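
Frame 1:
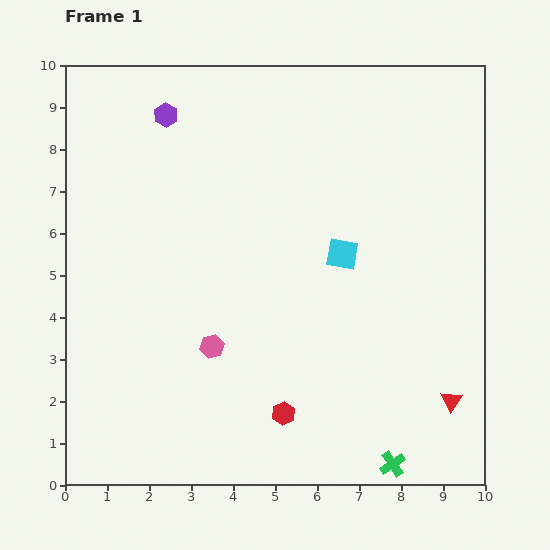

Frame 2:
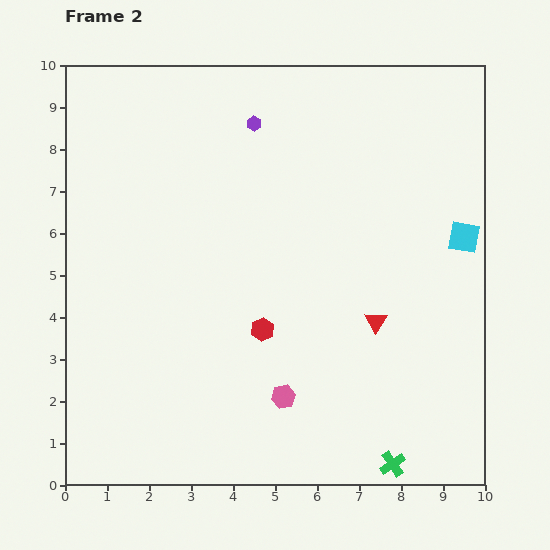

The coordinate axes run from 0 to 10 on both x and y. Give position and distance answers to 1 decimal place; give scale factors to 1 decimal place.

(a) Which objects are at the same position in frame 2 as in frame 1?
the green cross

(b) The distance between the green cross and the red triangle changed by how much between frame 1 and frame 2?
+1.3

Distance in frame 1: 2.1. Distance in frame 2: 3.4.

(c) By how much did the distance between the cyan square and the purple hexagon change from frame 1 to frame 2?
+0.4

Distance in frame 1: 5.3. Distance in frame 2: 5.7.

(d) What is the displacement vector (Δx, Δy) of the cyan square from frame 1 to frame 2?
(2.9, 0.4)

The cyan square was at (6.6, 5.5) in frame 1 and (9.5, 5.9) in frame 2.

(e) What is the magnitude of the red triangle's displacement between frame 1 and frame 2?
2.6

The red triangle moved from (9.2, 2.0) to (7.4, 3.9), a distance of √(1.8² + 1.9²) ≈ 2.6.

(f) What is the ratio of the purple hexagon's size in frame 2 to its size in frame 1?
0.6×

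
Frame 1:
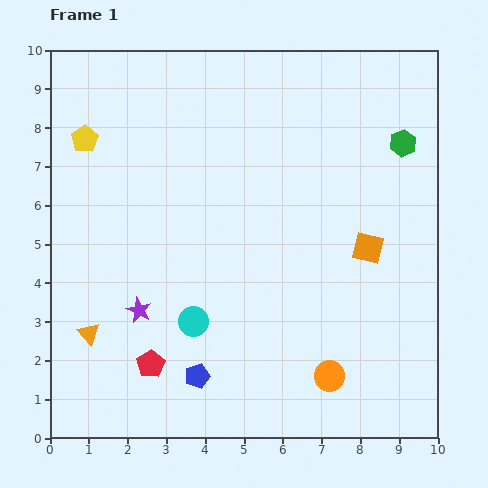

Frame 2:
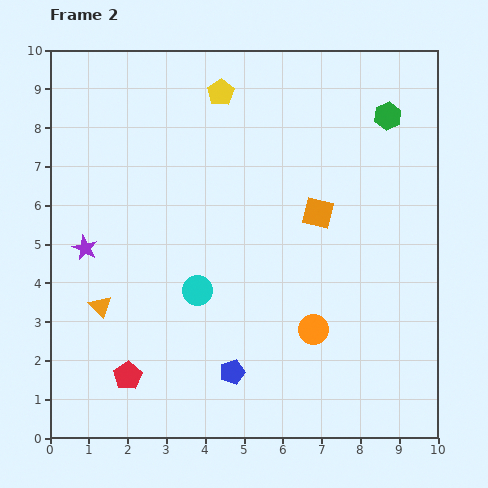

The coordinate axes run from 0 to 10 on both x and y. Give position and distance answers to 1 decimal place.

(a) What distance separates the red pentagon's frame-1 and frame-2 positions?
0.7

The red pentagon moved from (2.6, 1.9) to (2.0, 1.6), a distance of √(0.6² + 0.3²) ≈ 0.7.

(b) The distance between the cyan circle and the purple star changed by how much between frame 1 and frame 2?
+1.7

Distance in frame 1: 1.4. Distance in frame 2: 3.1.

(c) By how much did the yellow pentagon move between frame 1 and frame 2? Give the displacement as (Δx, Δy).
(3.5, 1.2)

The yellow pentagon was at (0.9, 7.7) in frame 1 and (4.4, 8.9) in frame 2.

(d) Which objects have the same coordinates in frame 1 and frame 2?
none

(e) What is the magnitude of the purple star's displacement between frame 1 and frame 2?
2.1

The purple star moved from (2.3, 3.3) to (0.9, 4.9), a distance of √(1.4² + 1.6²) ≈ 2.1.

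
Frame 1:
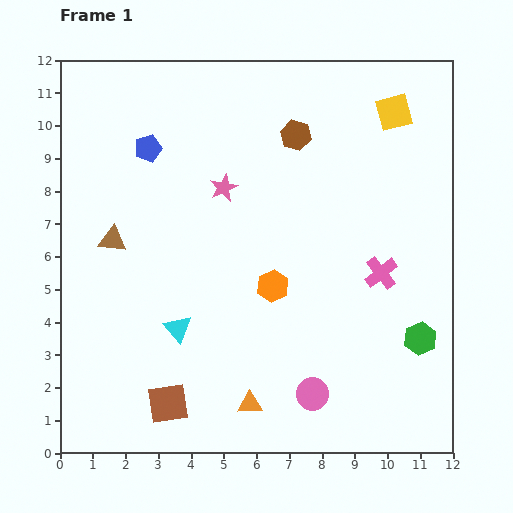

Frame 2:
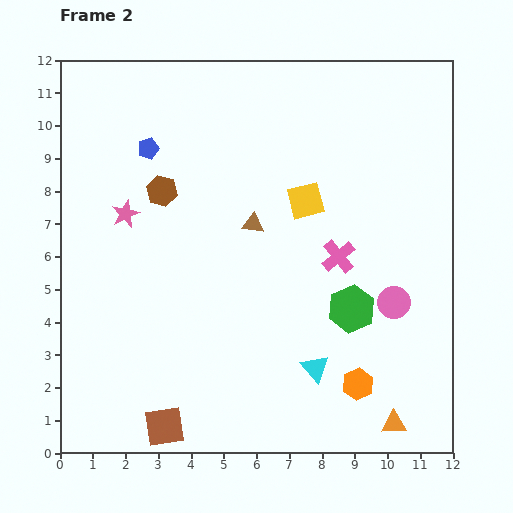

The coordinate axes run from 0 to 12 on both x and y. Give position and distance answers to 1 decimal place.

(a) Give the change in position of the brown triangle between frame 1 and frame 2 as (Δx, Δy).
(4.3, 0.5)

The brown triangle was at (1.6, 6.5) in frame 1 and (5.9, 7.0) in frame 2.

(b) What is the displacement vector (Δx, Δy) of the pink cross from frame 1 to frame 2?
(-1.3, 0.5)

The pink cross was at (9.8, 5.5) in frame 1 and (8.5, 6.0) in frame 2.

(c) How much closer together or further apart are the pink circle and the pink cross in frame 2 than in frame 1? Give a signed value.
-2.1

Distance in frame 1: 4.3. Distance in frame 2: 2.2.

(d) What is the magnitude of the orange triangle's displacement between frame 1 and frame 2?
4.4

The orange triangle moved from (5.8, 1.5) to (10.2, 0.9), a distance of √(4.4² + 0.6²) ≈ 4.4.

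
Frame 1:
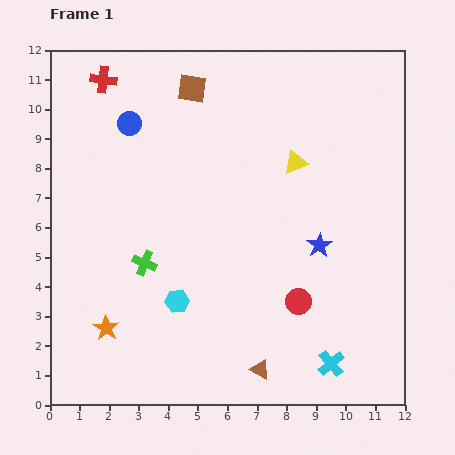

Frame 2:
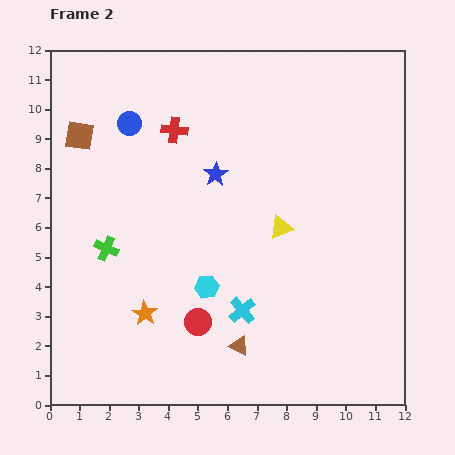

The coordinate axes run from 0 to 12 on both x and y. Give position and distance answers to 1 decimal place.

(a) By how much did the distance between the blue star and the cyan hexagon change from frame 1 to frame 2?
-1.4

Distance in frame 1: 5.2. Distance in frame 2: 3.8.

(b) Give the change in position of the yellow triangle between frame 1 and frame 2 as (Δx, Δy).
(-0.5, -2.2)

The yellow triangle was at (8.3, 8.2) in frame 1 and (7.8, 6.0) in frame 2.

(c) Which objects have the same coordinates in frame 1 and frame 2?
the blue circle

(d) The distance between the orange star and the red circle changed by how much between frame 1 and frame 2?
-4.8

Distance in frame 1: 6.6. Distance in frame 2: 1.8.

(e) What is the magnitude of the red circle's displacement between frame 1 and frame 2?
3.5

The red circle moved from (8.4, 3.5) to (5.0, 2.8), a distance of √(3.4² + 0.7²) ≈ 3.5.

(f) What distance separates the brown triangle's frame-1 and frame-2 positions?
1.1

The brown triangle moved from (7.1, 1.2) to (6.4, 2.0), a distance of √(0.7² + 0.8²) ≈ 1.1.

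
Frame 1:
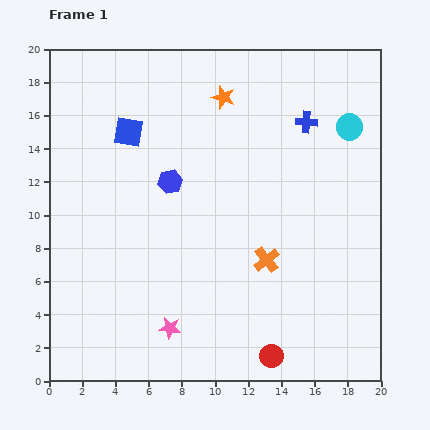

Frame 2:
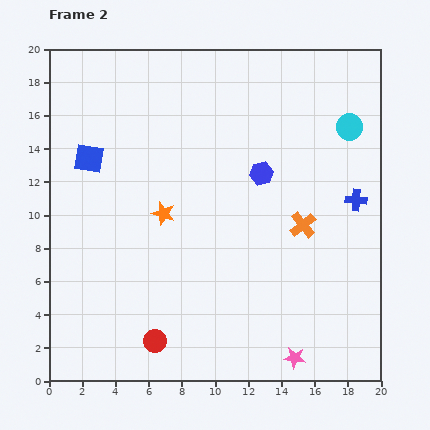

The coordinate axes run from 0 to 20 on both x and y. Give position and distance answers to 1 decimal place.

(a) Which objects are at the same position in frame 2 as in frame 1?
the cyan circle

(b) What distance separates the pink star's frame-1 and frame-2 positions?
7.7

The pink star moved from (7.3, 3.2) to (14.8, 1.4), a distance of √(7.5² + 1.8²) ≈ 7.7.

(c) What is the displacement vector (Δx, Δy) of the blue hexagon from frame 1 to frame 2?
(5.5, 0.5)

The blue hexagon was at (7.3, 12.0) in frame 1 and (12.8, 12.5) in frame 2.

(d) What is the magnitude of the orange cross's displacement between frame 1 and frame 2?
3.0

The orange cross moved from (13.1, 7.3) to (15.3, 9.4), a distance of √(2.2² + 2.1²) ≈ 3.0.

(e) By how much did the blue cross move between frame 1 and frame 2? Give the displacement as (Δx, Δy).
(3.0, -4.7)

The blue cross was at (15.5, 15.6) in frame 1 and (18.5, 10.9) in frame 2.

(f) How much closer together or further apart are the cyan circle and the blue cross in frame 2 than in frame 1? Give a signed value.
+1.8

Distance in frame 1: 2.6. Distance in frame 2: 4.4.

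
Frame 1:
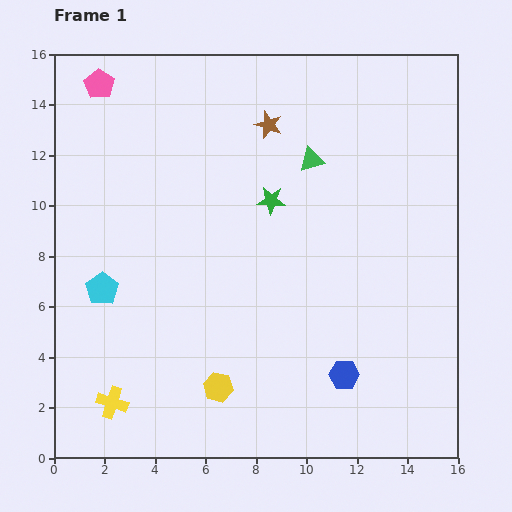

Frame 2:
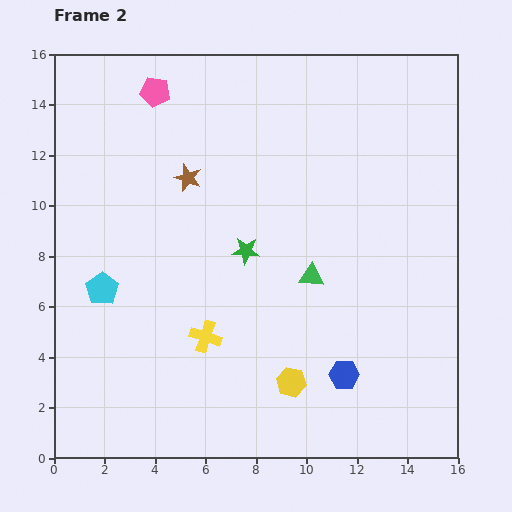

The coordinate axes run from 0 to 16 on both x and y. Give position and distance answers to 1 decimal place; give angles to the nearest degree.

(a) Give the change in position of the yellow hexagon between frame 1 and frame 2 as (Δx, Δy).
(2.9, 0.2)

The yellow hexagon was at (6.5, 2.8) in frame 1 and (9.4, 3.0) in frame 2.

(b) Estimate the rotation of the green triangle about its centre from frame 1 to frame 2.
20° clockwise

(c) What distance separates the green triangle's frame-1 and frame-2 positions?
4.6

The green triangle moved from (10.2, 11.8) to (10.2, 7.2), a distance of √(0.0² + 4.6²) ≈ 4.6.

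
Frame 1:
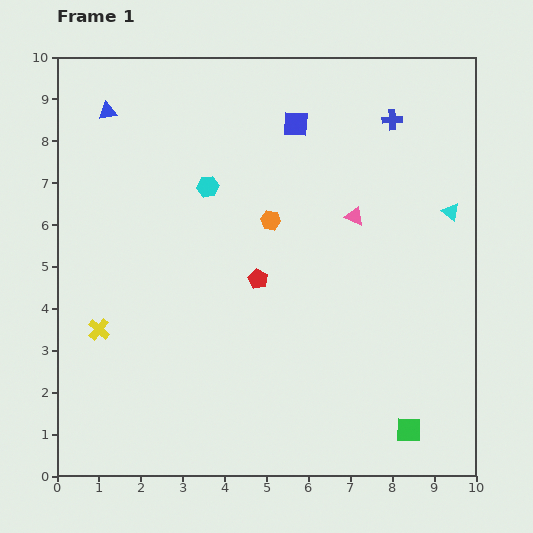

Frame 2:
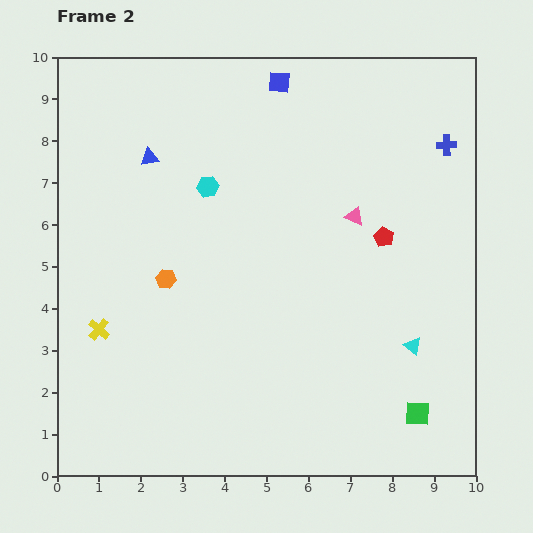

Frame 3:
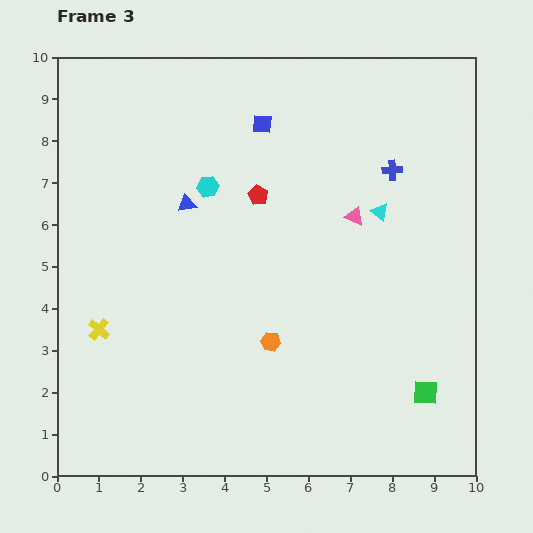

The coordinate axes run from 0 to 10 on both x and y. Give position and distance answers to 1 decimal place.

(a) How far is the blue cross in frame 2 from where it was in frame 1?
1.4

The blue cross moved from (8.0, 8.5) to (9.3, 7.9), a distance of √(1.3² + 0.6²) ≈ 1.4.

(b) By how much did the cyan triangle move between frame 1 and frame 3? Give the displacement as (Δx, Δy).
(-1.7, 0.0)

The cyan triangle was at (9.4, 6.3) in frame 1 and (7.7, 6.3) in frame 3.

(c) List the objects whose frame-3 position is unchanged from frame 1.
the pink triangle, the yellow cross, the cyan hexagon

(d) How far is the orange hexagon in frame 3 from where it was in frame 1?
2.9

The orange hexagon moved from (5.1, 6.1) to (5.1, 3.2), a distance of √(0.0² + 2.9²) ≈ 2.9.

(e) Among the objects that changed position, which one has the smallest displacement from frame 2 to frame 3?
the green square

(moved 0.5)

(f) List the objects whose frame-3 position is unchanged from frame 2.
the pink triangle, the yellow cross, the cyan hexagon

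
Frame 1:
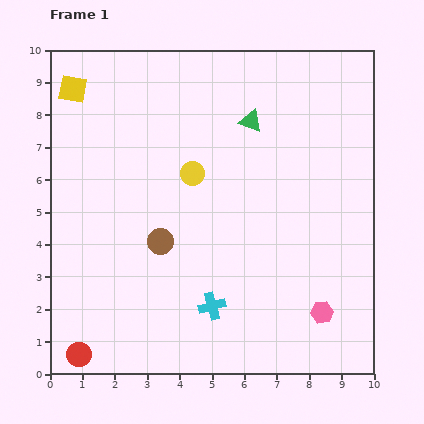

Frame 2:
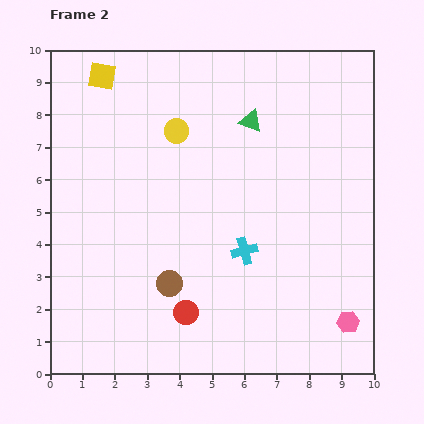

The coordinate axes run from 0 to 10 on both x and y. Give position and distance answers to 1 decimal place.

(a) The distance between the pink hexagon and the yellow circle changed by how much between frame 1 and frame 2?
+2.0

Distance in frame 1: 5.9. Distance in frame 2: 7.9.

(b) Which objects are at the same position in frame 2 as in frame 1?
the green triangle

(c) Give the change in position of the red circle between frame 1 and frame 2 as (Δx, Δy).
(3.3, 1.3)

The red circle was at (0.9, 0.6) in frame 1 and (4.2, 1.9) in frame 2.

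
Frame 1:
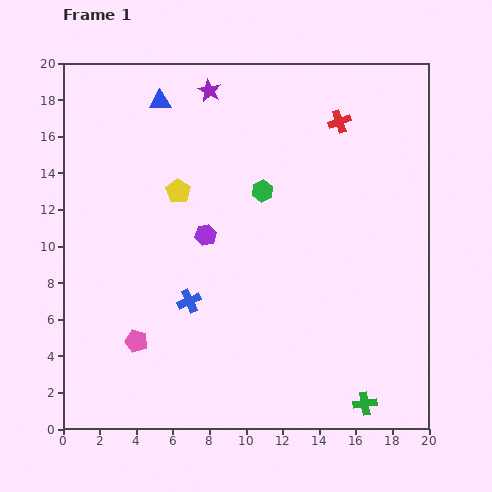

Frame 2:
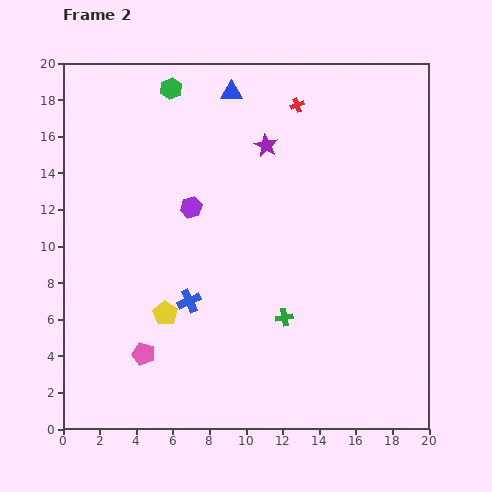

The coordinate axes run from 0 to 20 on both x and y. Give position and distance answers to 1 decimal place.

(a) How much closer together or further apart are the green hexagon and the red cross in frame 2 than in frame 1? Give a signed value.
+1.3

Distance in frame 1: 5.7. Distance in frame 2: 7.0.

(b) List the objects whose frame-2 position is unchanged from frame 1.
the blue cross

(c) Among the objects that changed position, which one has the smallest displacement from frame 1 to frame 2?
the pink pentagon

(moved 0.8)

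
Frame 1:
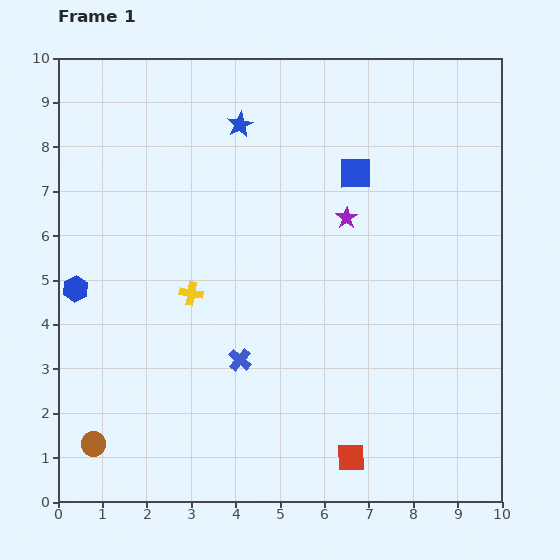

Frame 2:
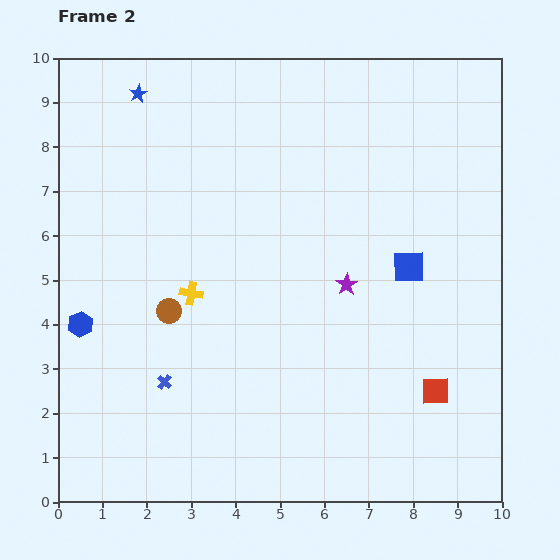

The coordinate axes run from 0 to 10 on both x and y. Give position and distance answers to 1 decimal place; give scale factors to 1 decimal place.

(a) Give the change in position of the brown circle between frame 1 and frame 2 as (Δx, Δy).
(1.7, 3.0)

The brown circle was at (0.8, 1.3) in frame 1 and (2.5, 4.3) in frame 2.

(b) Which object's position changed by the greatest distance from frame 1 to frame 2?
the brown circle

(moved 3.4; next 2.4)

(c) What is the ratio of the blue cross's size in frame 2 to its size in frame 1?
0.6×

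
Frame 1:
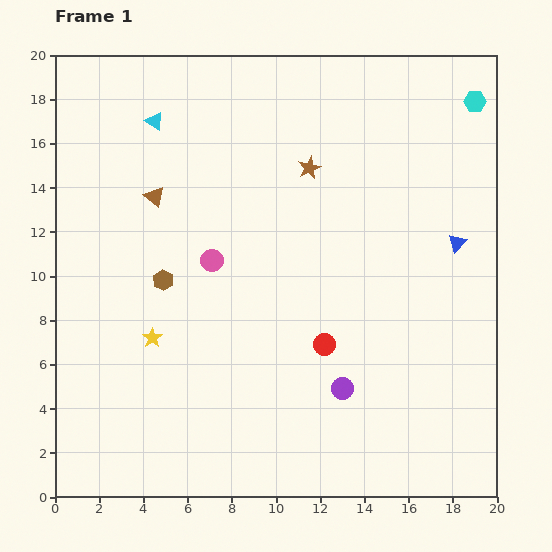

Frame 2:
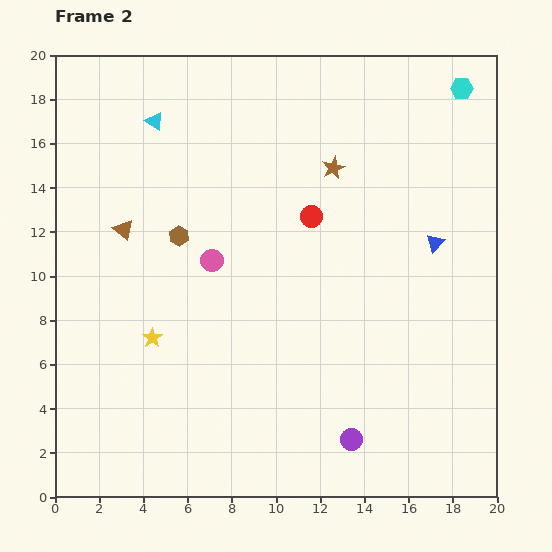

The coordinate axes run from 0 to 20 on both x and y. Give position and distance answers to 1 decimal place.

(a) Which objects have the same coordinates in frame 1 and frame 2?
the cyan triangle, the pink circle, the yellow star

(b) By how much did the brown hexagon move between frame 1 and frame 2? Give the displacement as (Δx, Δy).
(0.7, 2.0)

The brown hexagon was at (4.9, 9.8) in frame 1 and (5.6, 11.8) in frame 2.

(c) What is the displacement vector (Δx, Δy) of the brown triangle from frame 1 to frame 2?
(-1.4, -1.5)

The brown triangle was at (4.5, 13.6) in frame 1 and (3.1, 12.1) in frame 2.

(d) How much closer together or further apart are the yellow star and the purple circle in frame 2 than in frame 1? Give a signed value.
+1.2

Distance in frame 1: 8.9. Distance in frame 2: 10.1.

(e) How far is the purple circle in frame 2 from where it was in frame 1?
2.3

The purple circle moved from (13.0, 4.9) to (13.4, 2.6), a distance of √(0.4² + 2.3²) ≈ 2.3.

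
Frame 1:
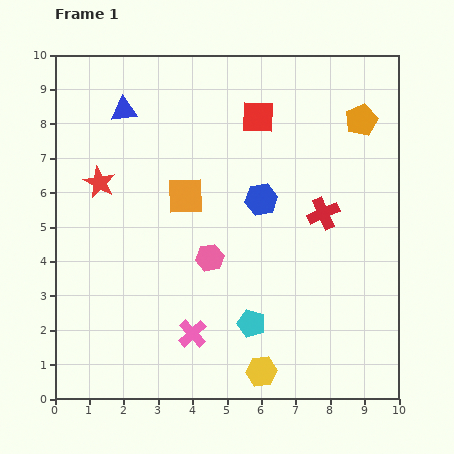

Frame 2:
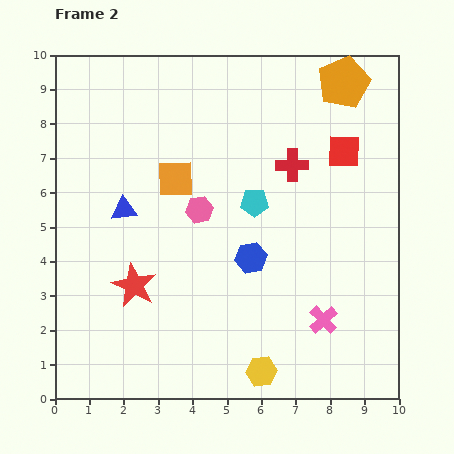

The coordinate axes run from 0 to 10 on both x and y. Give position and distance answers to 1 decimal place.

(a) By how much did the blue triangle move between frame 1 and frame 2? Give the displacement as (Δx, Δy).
(0.0, -2.9)

The blue triangle was at (2.0, 8.4) in frame 1 and (2.0, 5.5) in frame 2.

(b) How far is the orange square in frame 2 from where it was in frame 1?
0.6

The orange square moved from (3.8, 5.9) to (3.5, 6.4), a distance of √(0.3² + 0.5²) ≈ 0.6.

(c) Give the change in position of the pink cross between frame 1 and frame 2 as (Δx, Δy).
(3.8, 0.4)

The pink cross was at (4.0, 1.9) in frame 1 and (7.8, 2.3) in frame 2.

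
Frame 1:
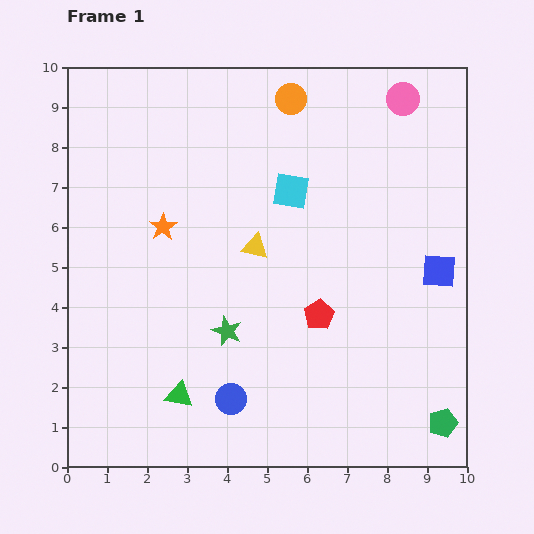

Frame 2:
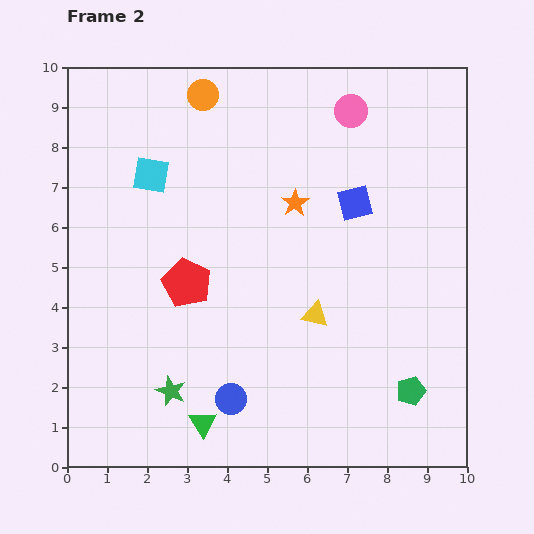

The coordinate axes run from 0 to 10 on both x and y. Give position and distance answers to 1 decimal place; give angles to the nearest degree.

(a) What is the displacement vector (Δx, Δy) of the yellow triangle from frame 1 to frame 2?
(1.5, -1.7)

The yellow triangle was at (4.7, 5.5) in frame 1 and (6.2, 3.8) in frame 2.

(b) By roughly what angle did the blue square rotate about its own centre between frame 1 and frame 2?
18° counter-clockwise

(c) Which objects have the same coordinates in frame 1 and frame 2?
the blue circle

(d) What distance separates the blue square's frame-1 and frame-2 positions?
2.7

The blue square moved from (9.3, 4.9) to (7.2, 6.6), a distance of √(2.1² + 1.7²) ≈ 2.7.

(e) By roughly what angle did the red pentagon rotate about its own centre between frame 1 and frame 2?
16° counter-clockwise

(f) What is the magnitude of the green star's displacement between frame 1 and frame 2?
2.1

The green star moved from (4.0, 3.4) to (2.6, 1.9), a distance of √(1.4² + 1.5²) ≈ 2.1.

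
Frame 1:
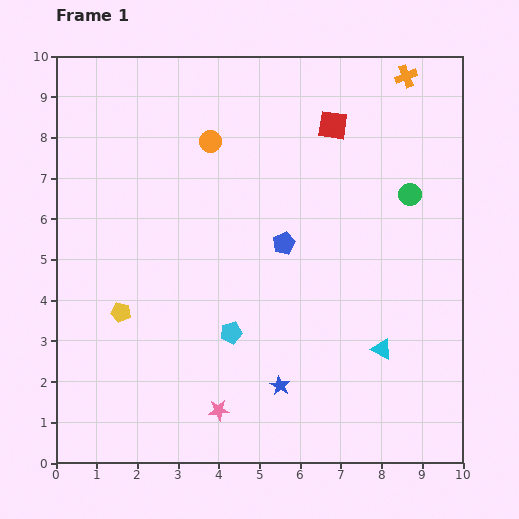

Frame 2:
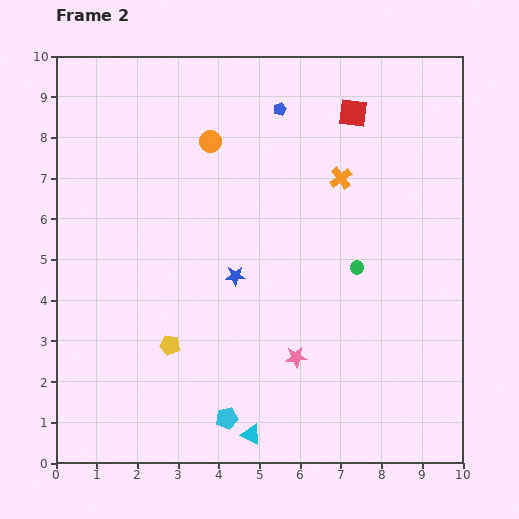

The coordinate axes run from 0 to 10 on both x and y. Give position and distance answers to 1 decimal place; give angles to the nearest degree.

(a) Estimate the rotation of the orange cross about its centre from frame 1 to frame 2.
15° counter-clockwise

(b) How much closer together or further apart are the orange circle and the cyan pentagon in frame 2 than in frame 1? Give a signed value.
+2.1

Distance in frame 1: 4.7. Distance in frame 2: 6.8.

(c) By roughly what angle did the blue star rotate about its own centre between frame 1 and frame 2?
30° counter-clockwise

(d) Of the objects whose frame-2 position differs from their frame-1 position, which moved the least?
the red square

(moved 0.6)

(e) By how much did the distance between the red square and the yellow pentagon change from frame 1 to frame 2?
+0.4

Distance in frame 1: 6.9. Distance in frame 2: 7.3.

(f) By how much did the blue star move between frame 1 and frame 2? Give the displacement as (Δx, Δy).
(-1.1, 2.7)

The blue star was at (5.5, 1.9) in frame 1 and (4.4, 4.6) in frame 2.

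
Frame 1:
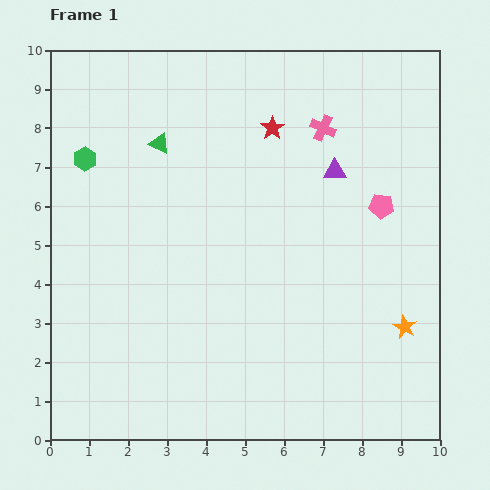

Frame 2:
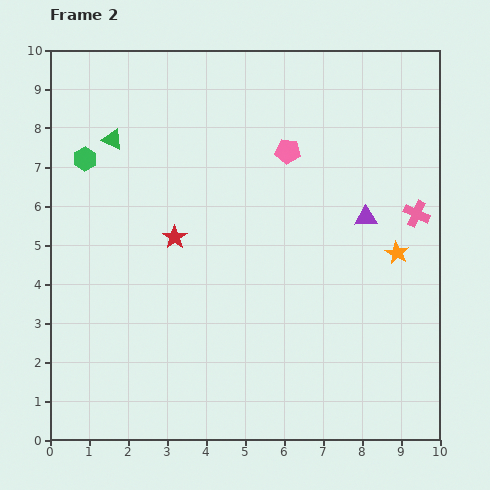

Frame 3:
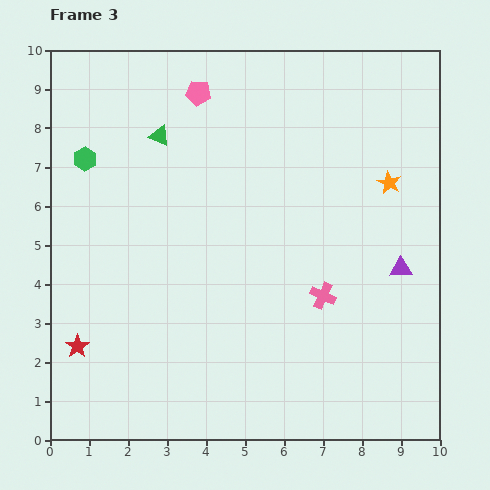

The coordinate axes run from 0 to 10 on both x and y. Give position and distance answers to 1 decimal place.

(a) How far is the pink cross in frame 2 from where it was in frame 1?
3.3

The pink cross moved from (7.0, 8.0) to (9.4, 5.8), a distance of √(2.4² + 2.2²) ≈ 3.3.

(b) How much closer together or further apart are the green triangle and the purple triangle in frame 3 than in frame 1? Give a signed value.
+2.5

Distance in frame 1: 4.6. Distance in frame 3: 7.1.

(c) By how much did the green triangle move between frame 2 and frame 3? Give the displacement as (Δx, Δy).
(1.2, 0.1)

The green triangle was at (1.6, 7.7) in frame 2 and (2.8, 7.8) in frame 3.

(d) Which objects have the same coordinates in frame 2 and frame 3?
the green hexagon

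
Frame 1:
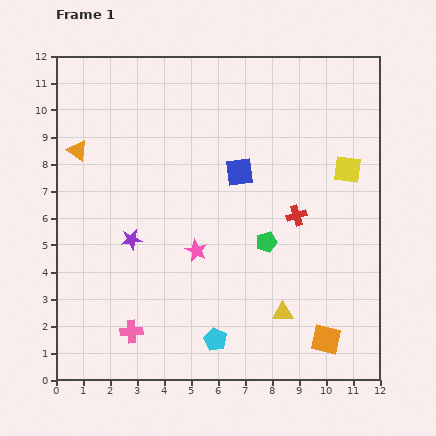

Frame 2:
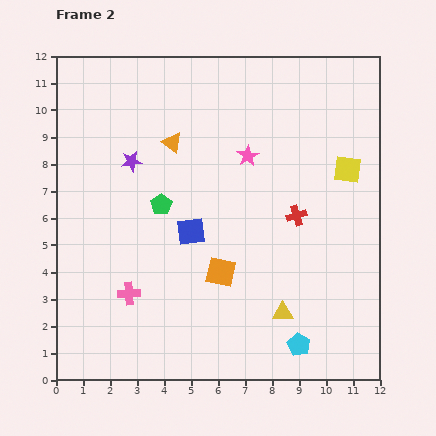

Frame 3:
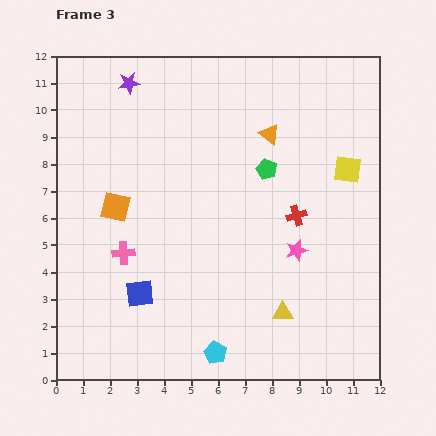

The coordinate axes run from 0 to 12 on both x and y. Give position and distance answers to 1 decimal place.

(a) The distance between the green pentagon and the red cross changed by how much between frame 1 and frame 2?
+3.5

Distance in frame 1: 1.5. Distance in frame 2: 5.0.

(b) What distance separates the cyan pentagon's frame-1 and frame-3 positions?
0.5

The cyan pentagon moved from (5.9, 1.5) to (5.9, 1.0), a distance of √(0.0² + 0.5²) ≈ 0.5.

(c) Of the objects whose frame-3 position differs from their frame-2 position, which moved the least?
the pink cross

(moved 1.5)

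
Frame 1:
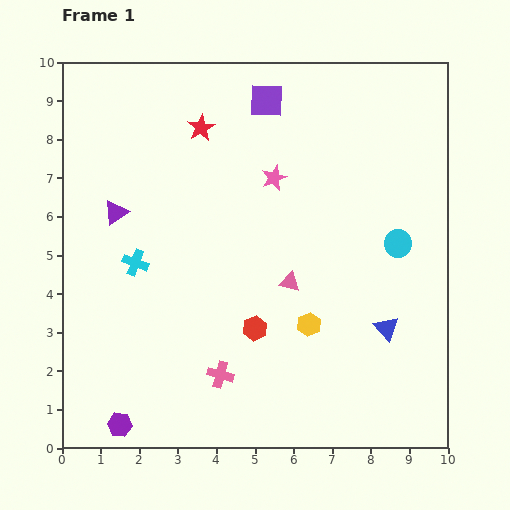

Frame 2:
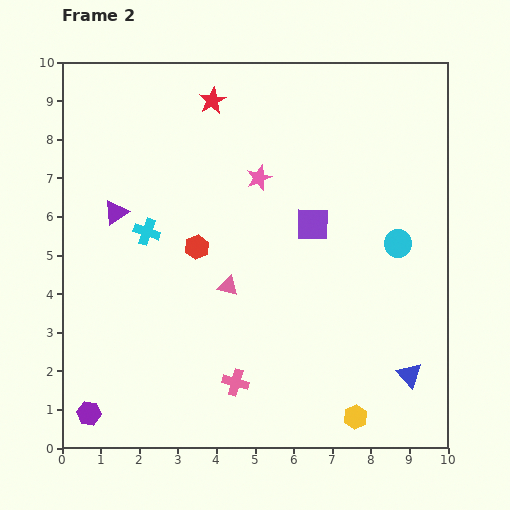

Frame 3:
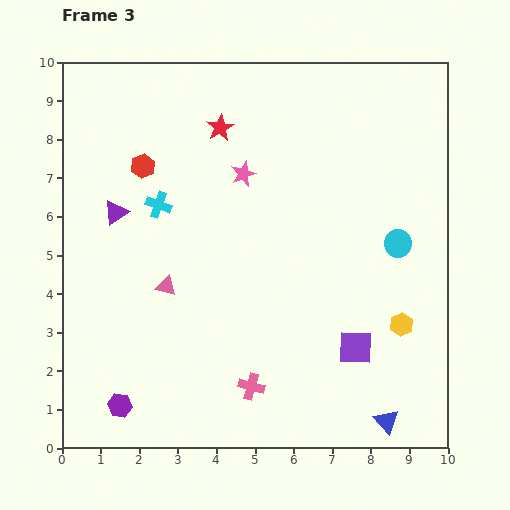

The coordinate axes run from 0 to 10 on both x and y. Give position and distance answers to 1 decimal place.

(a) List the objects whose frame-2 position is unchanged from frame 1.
the cyan circle, the purple triangle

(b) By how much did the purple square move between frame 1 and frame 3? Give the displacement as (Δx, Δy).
(2.3, -6.4)

The purple square was at (5.3, 9.0) in frame 1 and (7.6, 2.6) in frame 3.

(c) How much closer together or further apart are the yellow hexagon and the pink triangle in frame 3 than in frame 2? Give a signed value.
+1.5

Distance in frame 2: 4.7. Distance in frame 3: 6.2.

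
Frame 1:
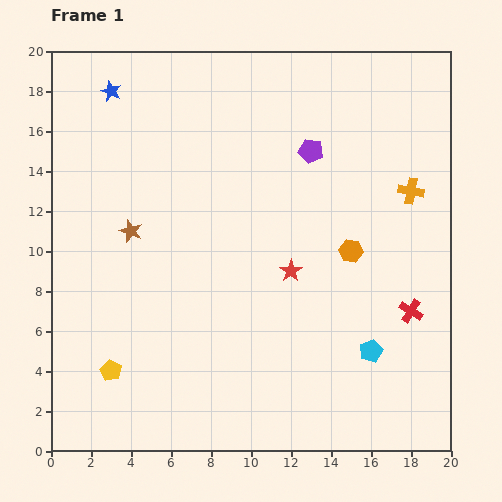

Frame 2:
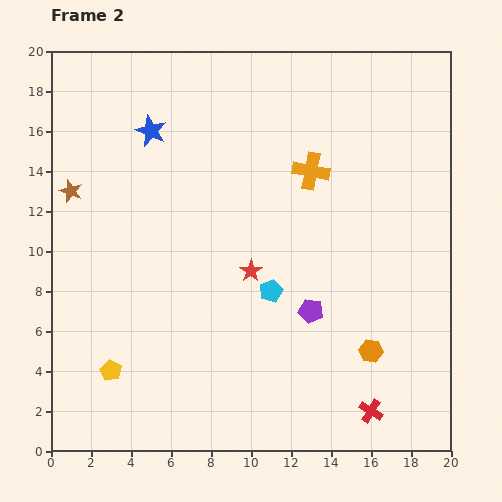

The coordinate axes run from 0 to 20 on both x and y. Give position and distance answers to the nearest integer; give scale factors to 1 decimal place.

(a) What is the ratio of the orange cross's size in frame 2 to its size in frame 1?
1.5×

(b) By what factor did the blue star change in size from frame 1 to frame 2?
1.5×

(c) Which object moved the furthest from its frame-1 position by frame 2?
the purple pentagon

(moved 8; next 6)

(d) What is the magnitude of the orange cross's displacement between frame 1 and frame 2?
5

The orange cross moved from (18, 13) to (13, 14), a distance of √(5² + 1²) ≈ 5.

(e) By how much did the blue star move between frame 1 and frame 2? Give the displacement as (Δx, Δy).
(2, -2)

The blue star was at (3, 18) in frame 1 and (5, 16) in frame 2.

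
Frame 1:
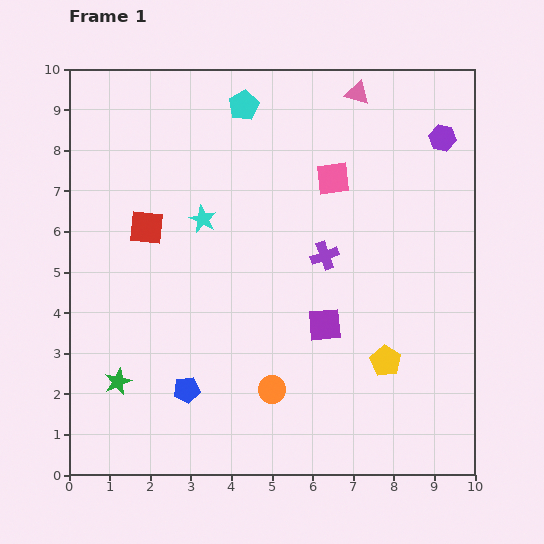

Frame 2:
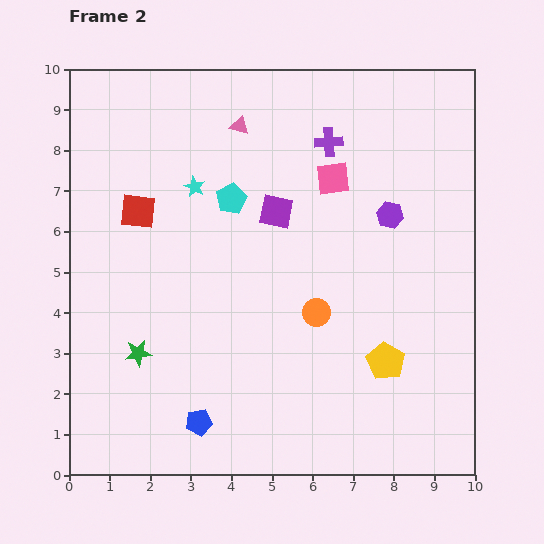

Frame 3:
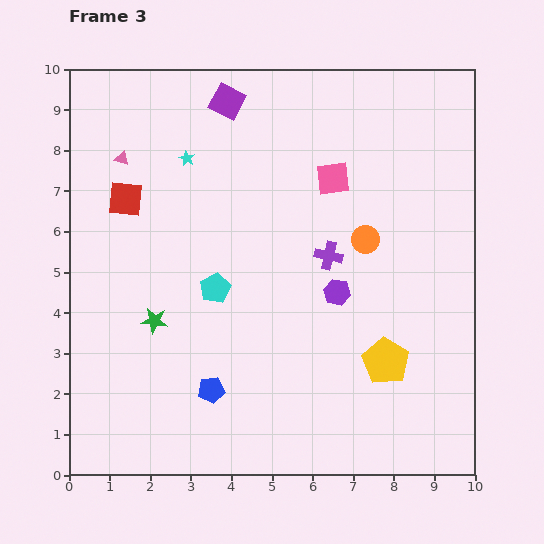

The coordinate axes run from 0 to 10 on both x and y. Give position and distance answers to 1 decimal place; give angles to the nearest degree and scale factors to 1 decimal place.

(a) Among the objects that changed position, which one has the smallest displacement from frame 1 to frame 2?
the red square

(moved 0.4)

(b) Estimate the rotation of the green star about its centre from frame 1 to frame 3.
31° clockwise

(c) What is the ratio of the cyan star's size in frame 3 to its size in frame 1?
0.6×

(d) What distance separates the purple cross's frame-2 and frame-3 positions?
2.8

The purple cross moved from (6.4, 8.2) to (6.4, 5.4), a distance of √(0.0² + 2.8²) ≈ 2.8.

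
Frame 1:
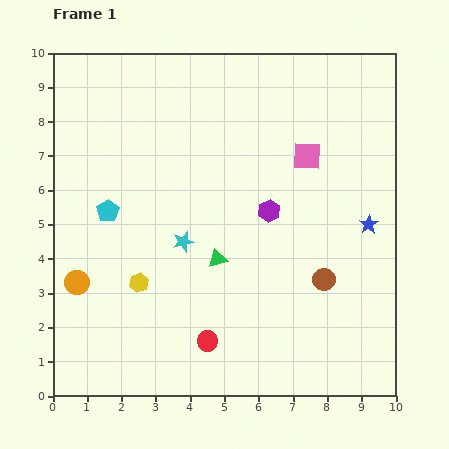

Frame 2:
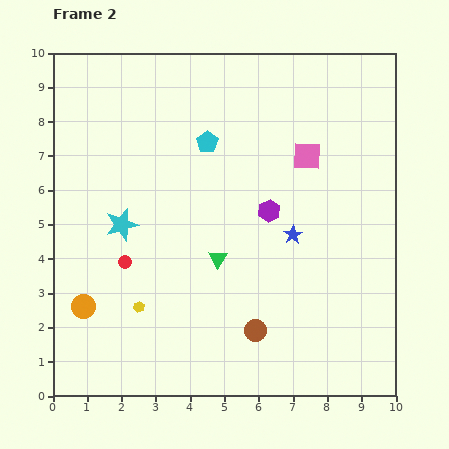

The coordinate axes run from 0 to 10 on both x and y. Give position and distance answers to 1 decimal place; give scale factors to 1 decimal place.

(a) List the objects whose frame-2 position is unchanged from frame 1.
the purple hexagon, the green triangle, the pink square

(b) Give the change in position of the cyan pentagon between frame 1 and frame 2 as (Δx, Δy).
(2.9, 2.0)

The cyan pentagon was at (1.6, 5.4) in frame 1 and (4.5, 7.4) in frame 2.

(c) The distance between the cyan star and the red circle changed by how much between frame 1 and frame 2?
-1.9

Distance in frame 1: 3.0. Distance in frame 2: 1.1.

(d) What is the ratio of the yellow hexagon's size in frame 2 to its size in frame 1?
0.6×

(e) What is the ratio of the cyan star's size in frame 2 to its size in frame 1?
1.5×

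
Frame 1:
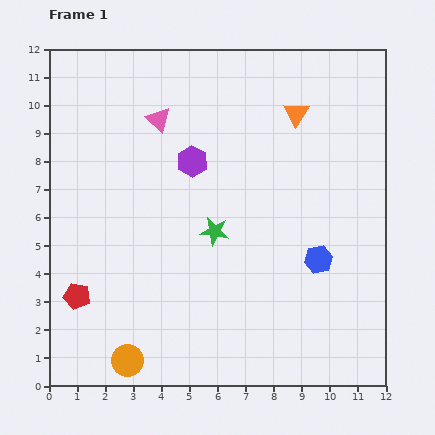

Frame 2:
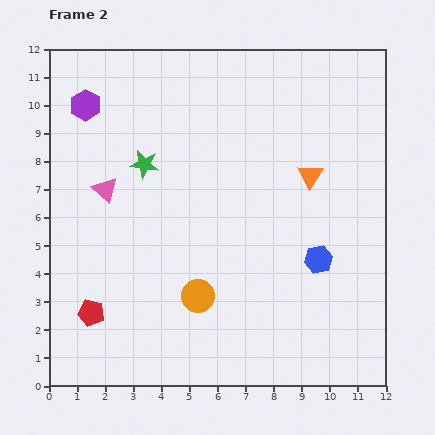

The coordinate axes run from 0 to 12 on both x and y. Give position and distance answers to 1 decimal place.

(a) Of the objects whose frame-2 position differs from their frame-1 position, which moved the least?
the red pentagon

(moved 0.8)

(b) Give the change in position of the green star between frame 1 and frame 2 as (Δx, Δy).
(-2.5, 2.4)

The green star was at (5.9, 5.5) in frame 1 and (3.4, 7.9) in frame 2.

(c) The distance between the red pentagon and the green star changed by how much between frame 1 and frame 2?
+0.2

Distance in frame 1: 5.4. Distance in frame 2: 5.6.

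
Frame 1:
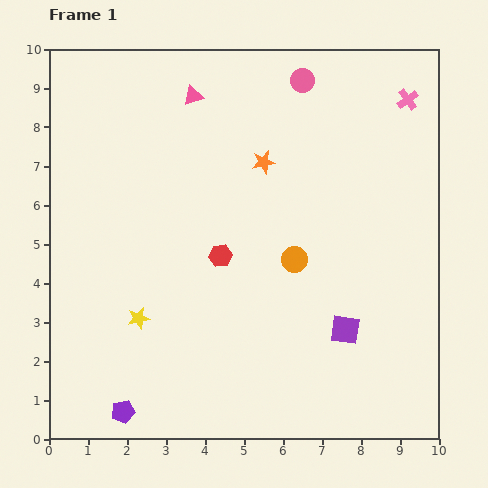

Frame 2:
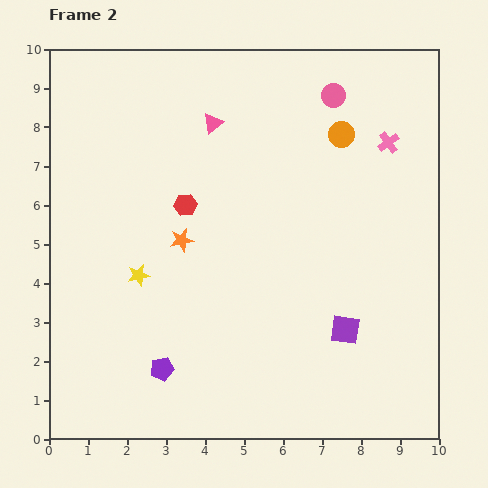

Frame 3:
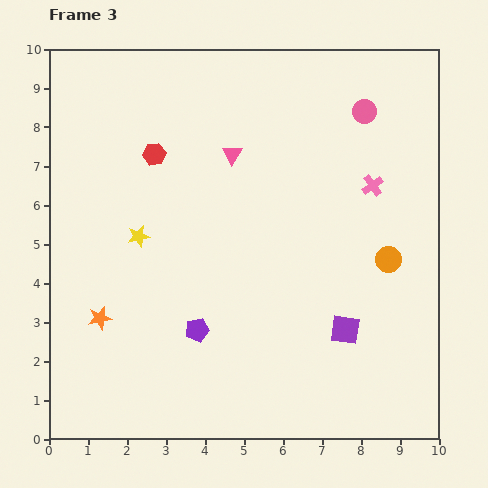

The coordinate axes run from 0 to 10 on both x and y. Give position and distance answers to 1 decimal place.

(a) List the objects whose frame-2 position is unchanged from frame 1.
the purple square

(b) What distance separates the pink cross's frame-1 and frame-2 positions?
1.2

The pink cross moved from (9.2, 8.7) to (8.7, 7.6), a distance of √(0.5² + 1.1²) ≈ 1.2.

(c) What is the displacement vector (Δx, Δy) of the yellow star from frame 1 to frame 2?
(0.0, 1.1)

The yellow star was at (2.3, 3.1) in frame 1 and (2.3, 4.2) in frame 2.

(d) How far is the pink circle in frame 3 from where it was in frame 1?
1.8

The pink circle moved from (6.5, 9.2) to (8.1, 8.4), a distance of √(1.6² + 0.8²) ≈ 1.8.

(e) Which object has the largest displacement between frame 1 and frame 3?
the orange star

(moved 5.8; next 3.1)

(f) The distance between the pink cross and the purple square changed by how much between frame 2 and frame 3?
-1.1

Distance in frame 2: 4.9. Distance in frame 3: 3.8.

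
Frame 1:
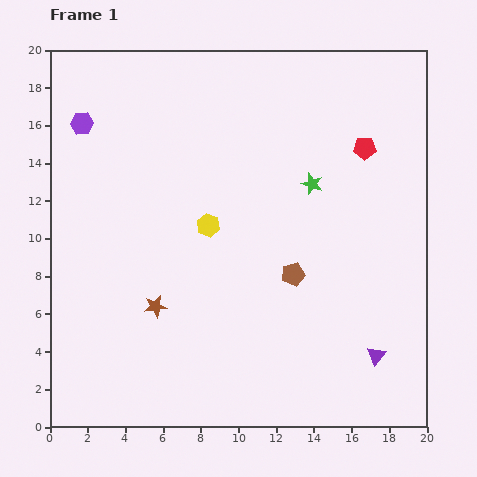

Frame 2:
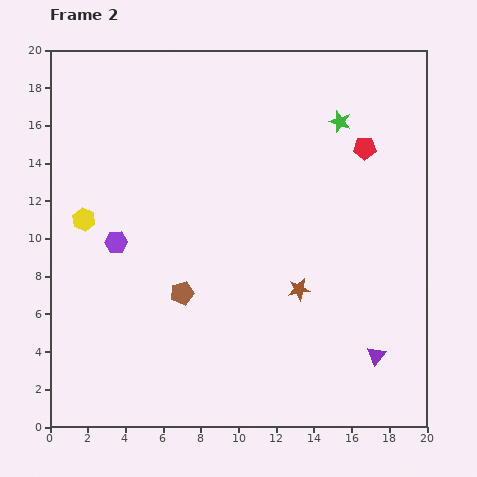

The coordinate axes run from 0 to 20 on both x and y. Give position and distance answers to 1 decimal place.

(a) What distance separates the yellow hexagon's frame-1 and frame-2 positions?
6.6

The yellow hexagon moved from (8.4, 10.7) to (1.8, 11.0), a distance of √(6.6² + 0.3²) ≈ 6.6.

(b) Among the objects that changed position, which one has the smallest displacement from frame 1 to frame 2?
the green star

(moved 3.6)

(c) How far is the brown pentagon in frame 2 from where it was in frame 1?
6.0

The brown pentagon moved from (12.9, 8.1) to (7.0, 7.1), a distance of √(5.9² + 1.0²) ≈ 6.0.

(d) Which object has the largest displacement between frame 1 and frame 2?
the brown star

(moved 7.7; next 6.6)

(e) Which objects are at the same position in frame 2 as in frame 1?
the purple triangle, the red pentagon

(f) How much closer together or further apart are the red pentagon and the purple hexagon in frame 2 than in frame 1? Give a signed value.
-1.0

Distance in frame 1: 15.1. Distance in frame 2: 14.1.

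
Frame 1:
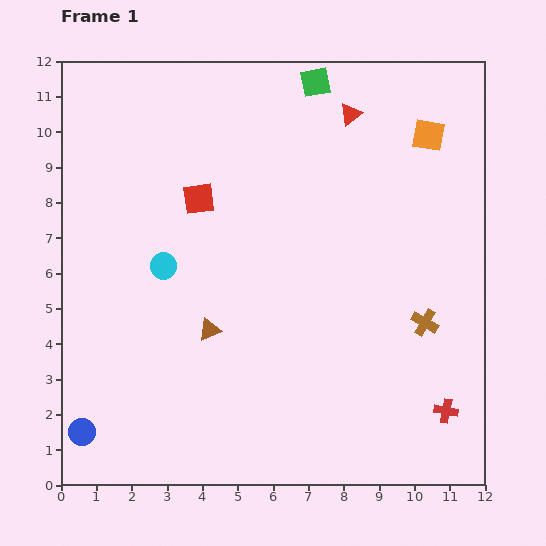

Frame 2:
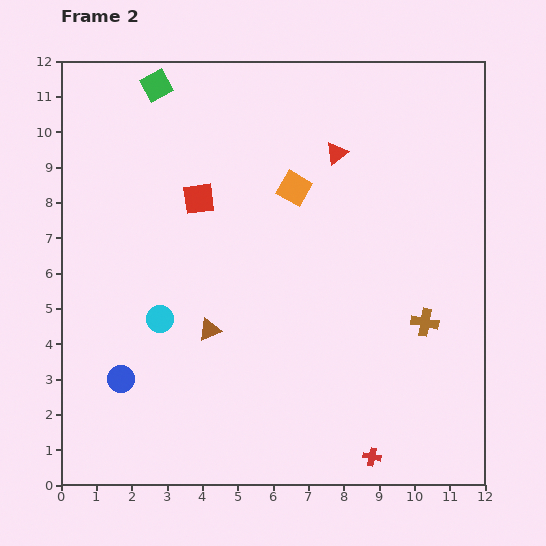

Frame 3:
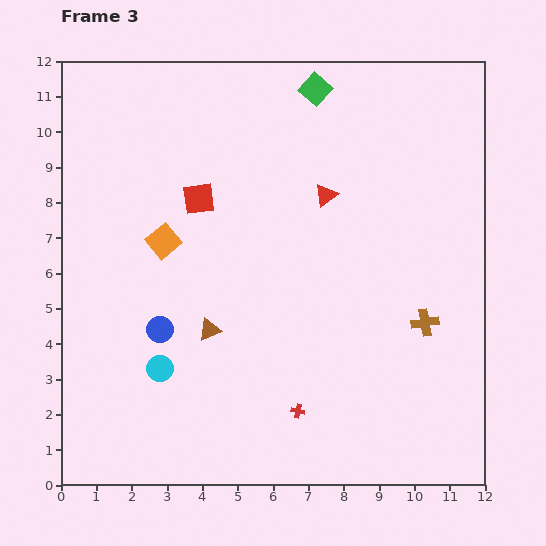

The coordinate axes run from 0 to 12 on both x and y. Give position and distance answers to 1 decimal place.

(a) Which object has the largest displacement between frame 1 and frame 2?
the green square

(moved 4.5; next 4.1)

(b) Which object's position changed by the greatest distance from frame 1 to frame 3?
the orange square

(moved 8.1; next 4.2)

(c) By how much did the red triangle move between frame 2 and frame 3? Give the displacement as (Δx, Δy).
(-0.3, -1.2)

The red triangle was at (7.8, 9.4) in frame 2 and (7.5, 8.2) in frame 3.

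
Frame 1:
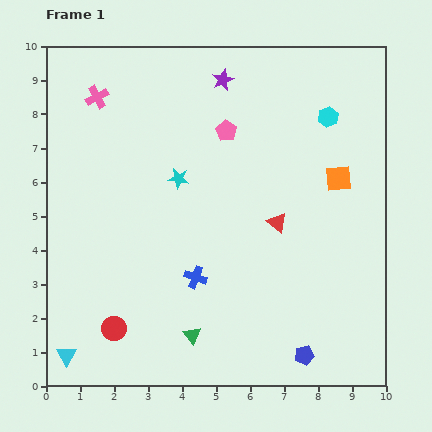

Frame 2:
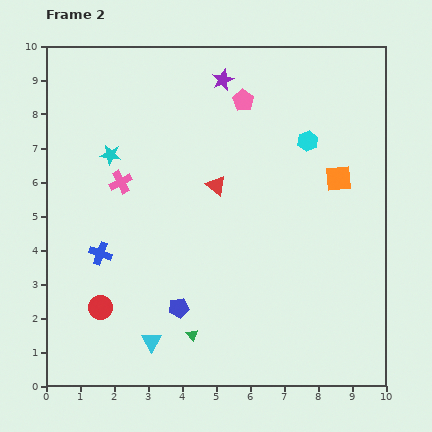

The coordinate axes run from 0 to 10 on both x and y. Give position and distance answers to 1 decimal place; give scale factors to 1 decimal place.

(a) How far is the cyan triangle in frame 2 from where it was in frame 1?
2.5

The cyan triangle moved from (0.6, 0.9) to (3.1, 1.3), a distance of √(2.5² + 0.4²) ≈ 2.5.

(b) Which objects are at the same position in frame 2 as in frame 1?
the purple star, the green triangle, the orange square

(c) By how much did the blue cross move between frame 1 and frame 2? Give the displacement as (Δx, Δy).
(-2.8, 0.7)

The blue cross was at (4.4, 3.2) in frame 1 and (1.6, 3.9) in frame 2.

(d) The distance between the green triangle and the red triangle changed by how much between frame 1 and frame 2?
+0.4

Distance in frame 1: 4.1. Distance in frame 2: 4.5.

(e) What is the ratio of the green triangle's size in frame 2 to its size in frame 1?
0.7×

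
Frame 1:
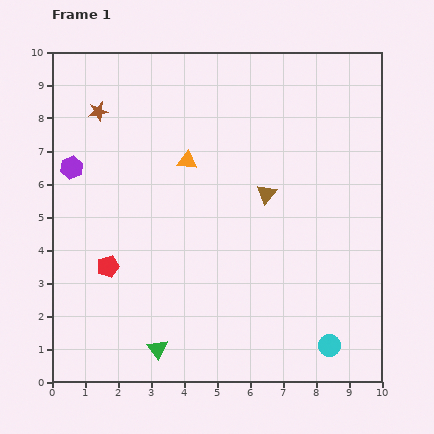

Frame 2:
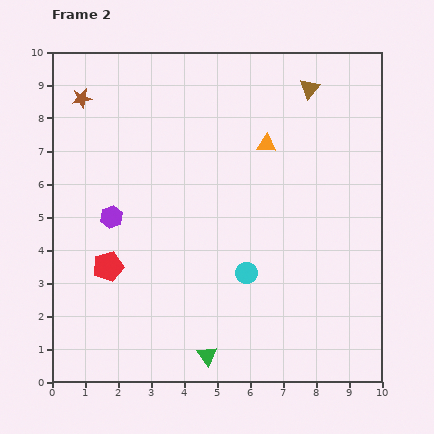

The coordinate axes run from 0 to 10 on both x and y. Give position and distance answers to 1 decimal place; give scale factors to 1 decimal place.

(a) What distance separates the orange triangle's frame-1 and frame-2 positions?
2.5

The orange triangle moved from (4.1, 6.7) to (6.5, 7.2), a distance of √(2.4² + 0.5²) ≈ 2.5.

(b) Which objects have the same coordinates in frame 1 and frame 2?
the red pentagon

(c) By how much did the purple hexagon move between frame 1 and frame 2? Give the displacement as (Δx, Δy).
(1.2, -1.5)

The purple hexagon was at (0.6, 6.5) in frame 1 and (1.8, 5.0) in frame 2.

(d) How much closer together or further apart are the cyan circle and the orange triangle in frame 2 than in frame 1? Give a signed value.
-3.2

Distance in frame 1: 7.1. Distance in frame 2: 3.9.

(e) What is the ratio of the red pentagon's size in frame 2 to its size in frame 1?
1.4×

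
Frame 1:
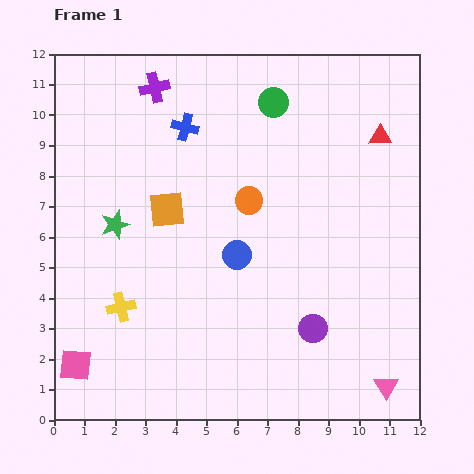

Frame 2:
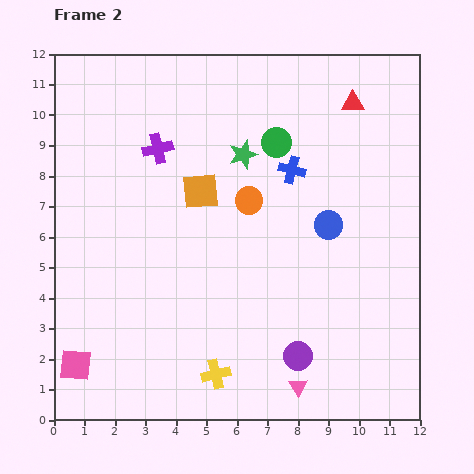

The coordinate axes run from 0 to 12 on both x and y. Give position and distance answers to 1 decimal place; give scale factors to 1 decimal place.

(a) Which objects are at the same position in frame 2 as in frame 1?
the pink square, the orange circle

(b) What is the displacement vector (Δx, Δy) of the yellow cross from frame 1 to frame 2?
(3.1, -2.2)

The yellow cross was at (2.2, 3.7) in frame 1 and (5.3, 1.5) in frame 2.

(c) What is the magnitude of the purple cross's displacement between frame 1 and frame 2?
2.0

The purple cross moved from (3.3, 10.9) to (3.4, 8.9), a distance of √(0.1² + 2.0²) ≈ 2.0.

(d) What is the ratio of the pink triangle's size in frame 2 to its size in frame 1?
0.8×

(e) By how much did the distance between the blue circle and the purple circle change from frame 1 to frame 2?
+0.9

Distance in frame 1: 3.5. Distance in frame 2: 4.4.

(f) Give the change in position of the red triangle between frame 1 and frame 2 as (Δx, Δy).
(-0.9, 1.1)

The red triangle was at (10.7, 9.3) in frame 1 and (9.8, 10.4) in frame 2.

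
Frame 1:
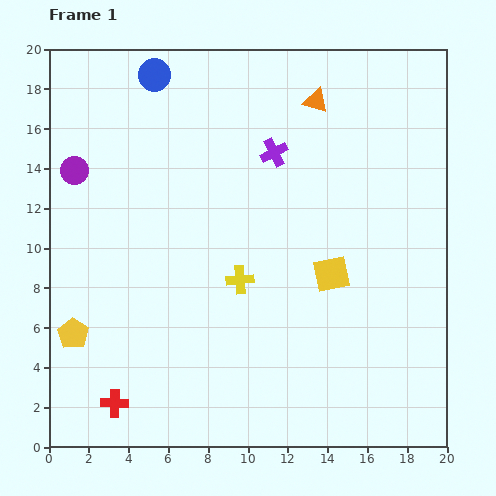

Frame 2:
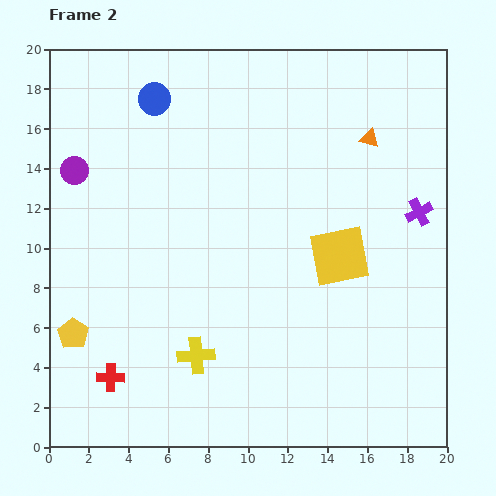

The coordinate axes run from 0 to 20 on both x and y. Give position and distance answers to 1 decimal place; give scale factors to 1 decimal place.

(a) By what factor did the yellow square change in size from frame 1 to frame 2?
1.6×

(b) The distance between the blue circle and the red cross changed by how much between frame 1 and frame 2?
-2.4

Distance in frame 1: 16.6. Distance in frame 2: 14.2.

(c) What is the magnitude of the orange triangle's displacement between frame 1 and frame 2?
3.3

The orange triangle moved from (13.4, 17.4) to (16.1, 15.5), a distance of √(2.7² + 1.9²) ≈ 3.3.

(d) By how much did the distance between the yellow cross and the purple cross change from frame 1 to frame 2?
+6.7

Distance in frame 1: 6.6. Distance in frame 2: 13.3.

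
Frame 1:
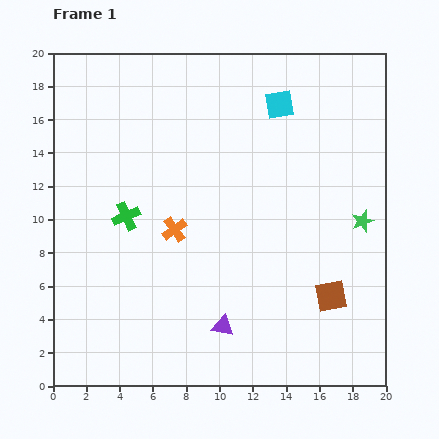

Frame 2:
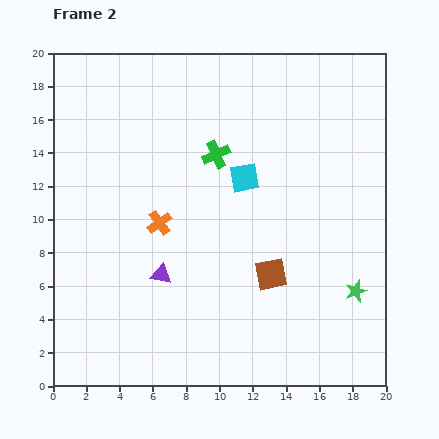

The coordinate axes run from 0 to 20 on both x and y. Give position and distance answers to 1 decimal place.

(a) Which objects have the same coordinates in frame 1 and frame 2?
none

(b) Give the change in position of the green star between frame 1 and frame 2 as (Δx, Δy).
(-0.4, -4.2)

The green star was at (18.6, 9.9) in frame 1 and (18.2, 5.7) in frame 2.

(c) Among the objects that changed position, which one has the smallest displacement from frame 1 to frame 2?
the orange cross

(moved 1.0)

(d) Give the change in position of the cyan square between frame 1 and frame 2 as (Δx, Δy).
(-2.1, -4.4)

The cyan square was at (13.6, 16.9) in frame 1 and (11.5, 12.5) in frame 2.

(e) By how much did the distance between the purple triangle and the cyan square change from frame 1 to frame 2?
-6.0

Distance in frame 1: 13.7. Distance in frame 2: 7.7.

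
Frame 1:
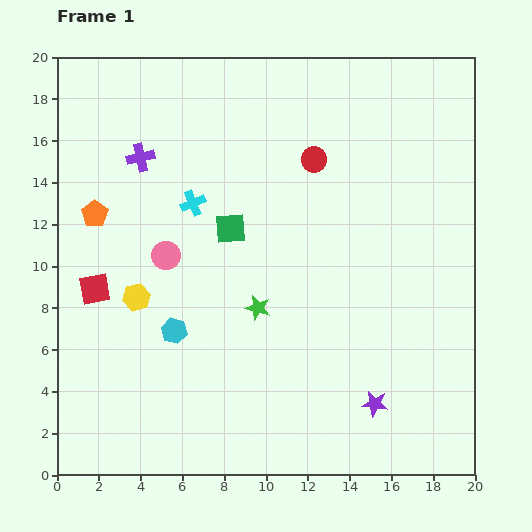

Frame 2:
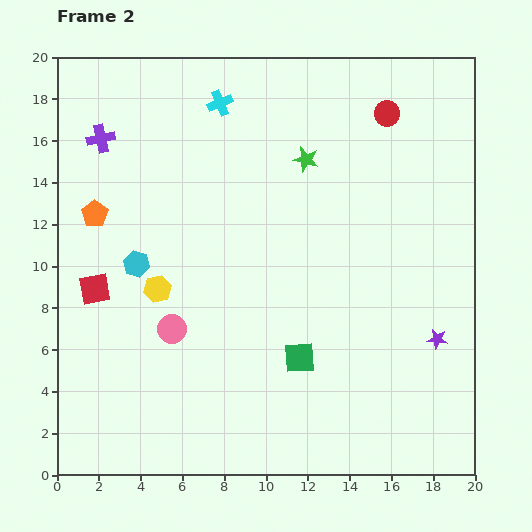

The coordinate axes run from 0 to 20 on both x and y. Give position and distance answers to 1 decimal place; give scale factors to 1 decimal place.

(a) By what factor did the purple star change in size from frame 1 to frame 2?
0.8×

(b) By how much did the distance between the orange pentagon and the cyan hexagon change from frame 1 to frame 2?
-3.7

Distance in frame 1: 6.8. Distance in frame 2: 3.1.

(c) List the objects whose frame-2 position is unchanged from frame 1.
the red square, the orange pentagon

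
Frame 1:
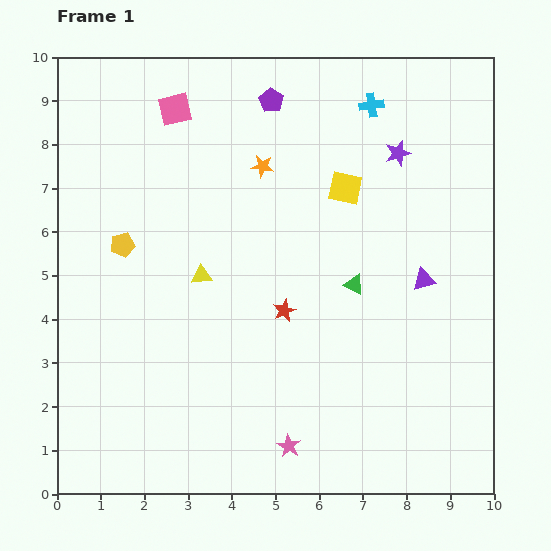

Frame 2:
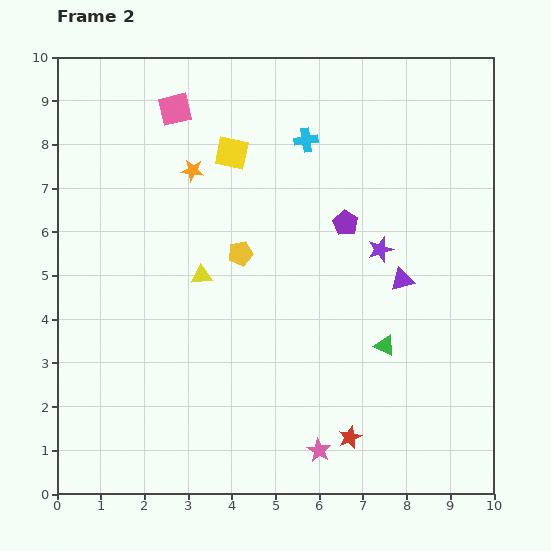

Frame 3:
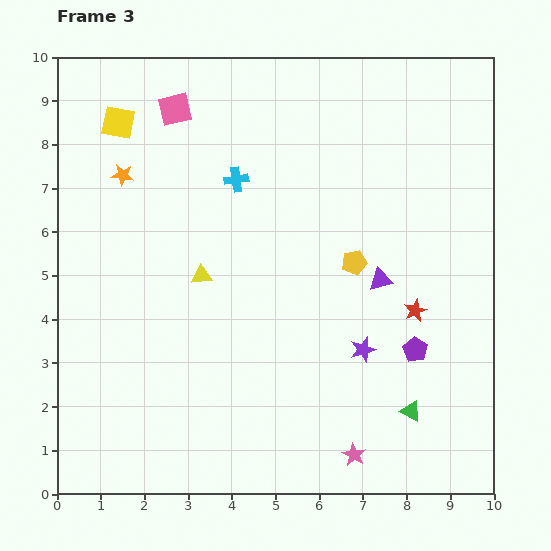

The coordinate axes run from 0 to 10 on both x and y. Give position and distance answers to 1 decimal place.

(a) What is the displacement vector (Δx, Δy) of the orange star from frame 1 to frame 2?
(-1.6, -0.1)

The orange star was at (4.7, 7.5) in frame 1 and (3.1, 7.4) in frame 2.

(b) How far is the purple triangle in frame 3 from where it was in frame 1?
1.0

The purple triangle moved from (8.4, 4.9) to (7.4, 4.9), a distance of √(1.0² + 0.0²) ≈ 1.0.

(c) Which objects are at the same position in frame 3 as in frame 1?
the yellow triangle, the pink square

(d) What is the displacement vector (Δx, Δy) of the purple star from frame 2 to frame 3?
(-0.4, -2.3)

The purple star was at (7.4, 5.6) in frame 2 and (7.0, 3.3) in frame 3.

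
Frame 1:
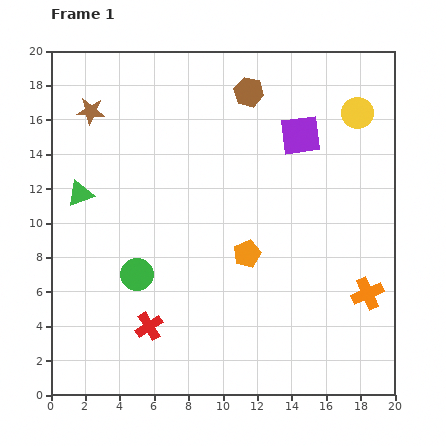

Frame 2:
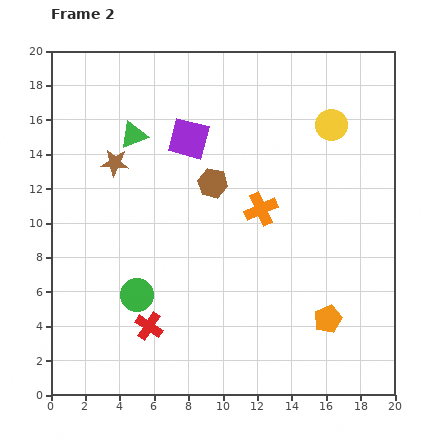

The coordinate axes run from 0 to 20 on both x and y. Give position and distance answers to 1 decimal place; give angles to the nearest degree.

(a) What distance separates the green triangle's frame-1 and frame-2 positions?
4.6

The green triangle moved from (1.7, 11.7) to (4.8, 15.1), a distance of √(3.1² + 3.4²) ≈ 4.6.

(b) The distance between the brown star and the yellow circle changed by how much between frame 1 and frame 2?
-2.7

Distance in frame 1: 15.5. Distance in frame 2: 12.8.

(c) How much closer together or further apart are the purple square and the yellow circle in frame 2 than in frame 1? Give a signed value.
+4.8

Distance in frame 1: 3.5. Distance in frame 2: 8.3.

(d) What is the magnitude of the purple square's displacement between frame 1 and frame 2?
6.5

The purple square moved from (14.5, 15.1) to (8.0, 14.9), a distance of √(6.5² + 0.2²) ≈ 6.5.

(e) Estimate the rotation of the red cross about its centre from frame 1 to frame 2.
25° counter-clockwise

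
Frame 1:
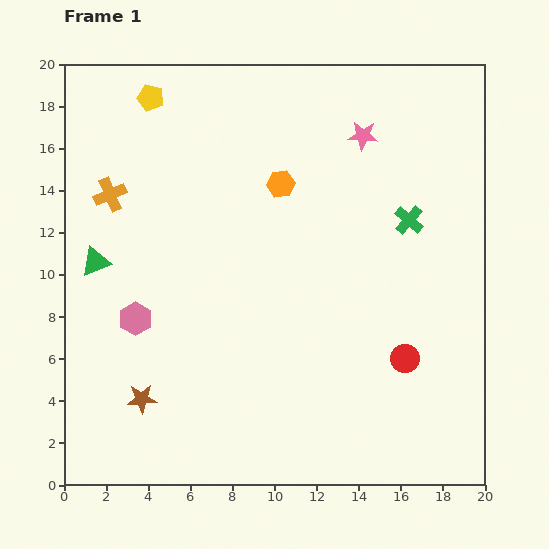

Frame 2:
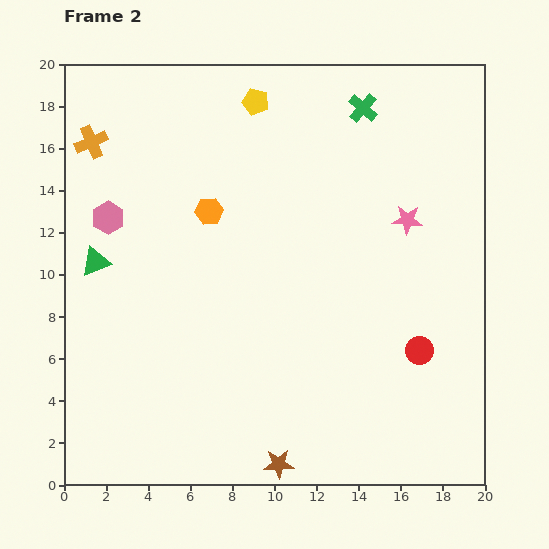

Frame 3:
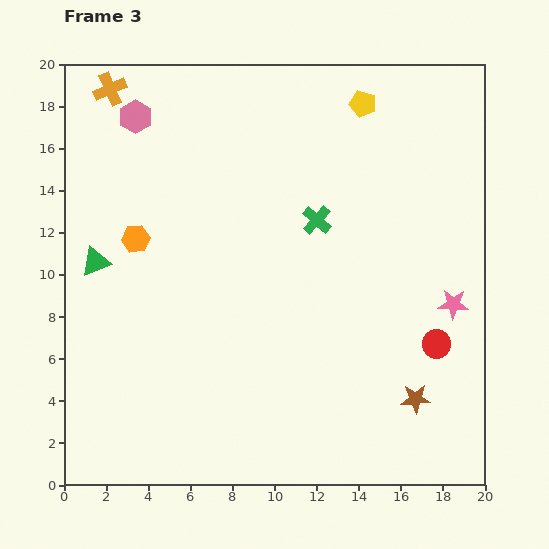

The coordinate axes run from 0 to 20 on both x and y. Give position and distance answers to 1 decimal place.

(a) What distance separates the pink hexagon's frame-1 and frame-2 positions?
5.0

The pink hexagon moved from (3.4, 7.9) to (2.1, 12.7), a distance of √(1.3² + 4.8²) ≈ 5.0.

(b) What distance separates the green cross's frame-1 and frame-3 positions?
4.4

The green cross moved from (16.4, 12.6) to (12.0, 12.6), a distance of √(4.4² + 0.0²) ≈ 4.4.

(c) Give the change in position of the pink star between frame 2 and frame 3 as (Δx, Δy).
(2.2, -4.0)

The pink star was at (16.3, 12.6) in frame 2 and (18.5, 8.6) in frame 3.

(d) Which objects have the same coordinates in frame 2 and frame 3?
the green triangle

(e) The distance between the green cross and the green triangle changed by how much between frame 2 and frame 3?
-3.9

Distance in frame 2: 14.6. Distance in frame 3: 10.7.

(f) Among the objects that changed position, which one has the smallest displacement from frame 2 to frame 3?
the red circle

(moved 0.9)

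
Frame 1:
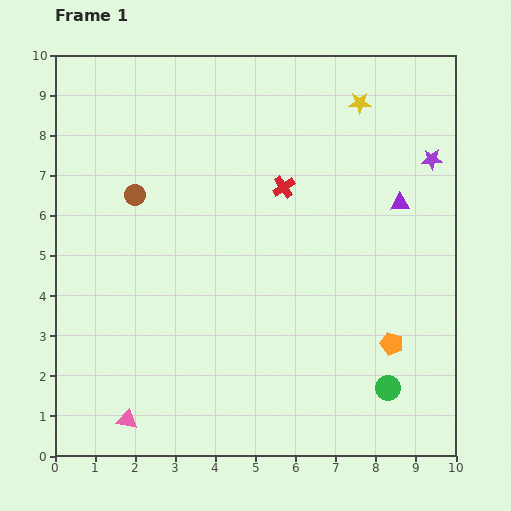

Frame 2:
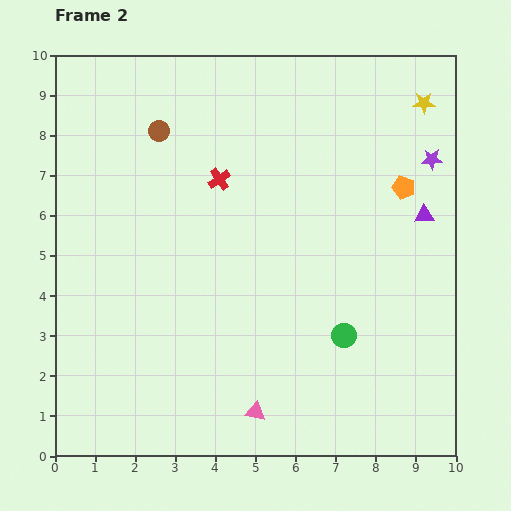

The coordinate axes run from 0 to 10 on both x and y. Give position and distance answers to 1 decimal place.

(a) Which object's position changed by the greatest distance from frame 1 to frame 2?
the orange pentagon

(moved 3.9; next 3.2)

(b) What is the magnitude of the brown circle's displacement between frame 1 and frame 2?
1.7

The brown circle moved from (2.0, 6.5) to (2.6, 8.1), a distance of √(0.6² + 1.6²) ≈ 1.7.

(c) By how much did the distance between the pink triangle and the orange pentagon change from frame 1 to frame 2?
-0.2

Distance in frame 1: 6.9. Distance in frame 2: 6.7.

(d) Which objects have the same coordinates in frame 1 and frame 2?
the purple star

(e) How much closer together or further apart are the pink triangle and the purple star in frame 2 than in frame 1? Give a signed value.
-2.3

Distance in frame 1: 10.0. Distance in frame 2: 7.7.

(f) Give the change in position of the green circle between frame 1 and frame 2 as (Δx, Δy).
(-1.1, 1.3)

The green circle was at (8.3, 1.7) in frame 1 and (7.2, 3.0) in frame 2.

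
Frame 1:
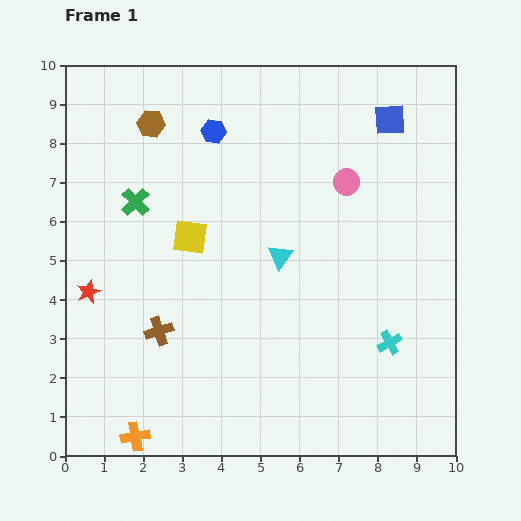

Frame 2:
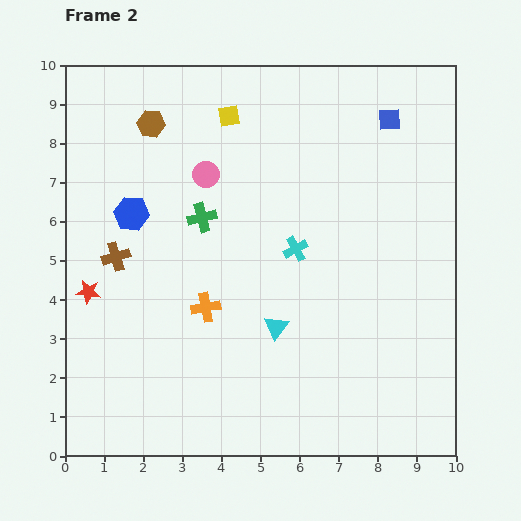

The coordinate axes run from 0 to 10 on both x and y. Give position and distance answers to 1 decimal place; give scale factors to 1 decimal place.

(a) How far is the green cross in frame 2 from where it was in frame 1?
1.7

The green cross moved from (1.8, 6.5) to (3.5, 6.1), a distance of √(1.7² + 0.4²) ≈ 1.7.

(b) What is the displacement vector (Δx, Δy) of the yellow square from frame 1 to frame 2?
(1.0, 3.1)

The yellow square was at (3.2, 5.6) in frame 1 and (4.2, 8.7) in frame 2.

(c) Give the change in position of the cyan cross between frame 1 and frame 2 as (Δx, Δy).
(-2.4, 2.4)

The cyan cross was at (8.3, 2.9) in frame 1 and (5.9, 5.3) in frame 2.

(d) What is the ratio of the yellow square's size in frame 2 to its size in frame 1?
0.6×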